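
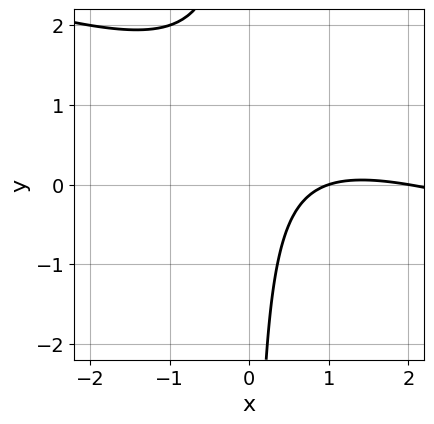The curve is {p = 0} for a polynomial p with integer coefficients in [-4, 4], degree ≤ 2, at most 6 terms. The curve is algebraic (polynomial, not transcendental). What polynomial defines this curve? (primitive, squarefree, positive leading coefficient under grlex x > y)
1. deg p = 2.
2. Against the integer gridlines: no y-intercept at any integer in the box; among the integer gridlines, it crosses the x-axis at x ∈ {1, 2}.
3. The integer polynomial consistent with all of this is the stated p.

x^2 + 3*x*y - 3*x + 2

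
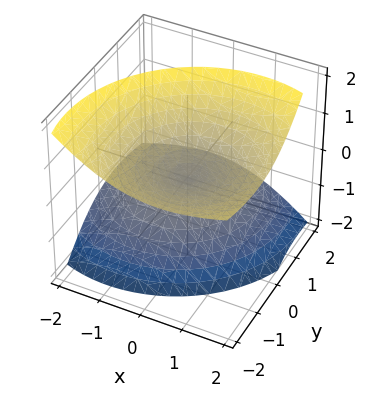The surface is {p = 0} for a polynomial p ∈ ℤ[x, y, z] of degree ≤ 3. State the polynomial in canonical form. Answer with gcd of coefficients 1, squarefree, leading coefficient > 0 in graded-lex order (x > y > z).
2*x^2 - 2*x*z + 2*y^2 + 3*y*z - 3*z^2

(a) There are 2 components. They look like related sheets of one shape, so recover p as a whole.
(b) deg p = 2. The shape is more complex than any degree-1 surface.
(c) Observable constraints: it meets the z-axis at z = 0 (among the integer gridlines); it crosses the y-axis at the gridline y = 0; it meets the x-axis at x = 0 (among the integer gridlines).
(d) These observations pin down the coefficients.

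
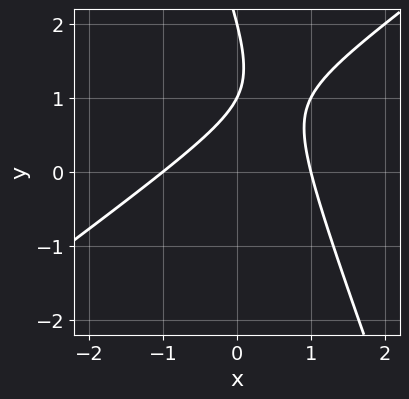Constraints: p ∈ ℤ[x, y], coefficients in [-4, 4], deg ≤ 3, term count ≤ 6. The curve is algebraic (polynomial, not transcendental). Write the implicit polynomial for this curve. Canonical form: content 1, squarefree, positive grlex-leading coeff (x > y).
2*x^2 - 2*x*y - y^2 + 3*y - 2

(a) The degree is 2 — the shape is more complex than any degree-1 curve.
(b) From the axis intercepts and sections: the y-axis gridline crossings are at y ∈ {1, 2}; among the integer gridlines, it crosses the x-axis at x ∈ {-1, 1}.
(c) Solving for integer coefficients yields p as stated.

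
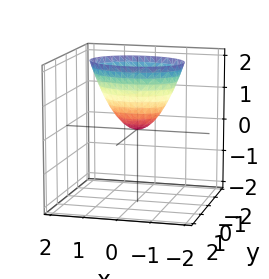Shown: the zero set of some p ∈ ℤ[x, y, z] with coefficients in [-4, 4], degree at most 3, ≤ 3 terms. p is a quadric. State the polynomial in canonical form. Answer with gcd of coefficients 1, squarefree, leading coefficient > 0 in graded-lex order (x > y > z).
x^2 + 2*y^2 - z

First, deg p = 2. A single bowl opening along one axis; a quadric.
Next, symmetries: the y ↦ −y reflection is a symmetry, so y appears only in even powers; the x ↦ −x reflection is a symmetry, so x appears only in even powers.
Next, observable constraints: one x-axis crossing is at x = 0; it meets the y-axis at y = 0 (among the integer gridlines); one z-axis crossing is at z = 0.
Finally, matching integer coefficients to the picture gives p.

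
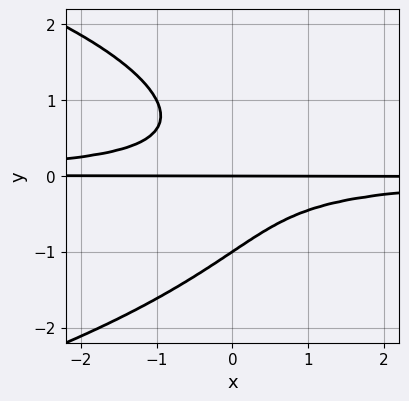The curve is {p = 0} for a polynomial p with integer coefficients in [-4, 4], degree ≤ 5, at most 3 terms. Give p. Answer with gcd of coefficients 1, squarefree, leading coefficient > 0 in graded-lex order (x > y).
1. The degree is 4 — no degree-3 curve has this shape.
2. From the axis intercepts and sections: the y-axis gridline crossings are at y ∈ {-1, 0}; the visible x-axis segment lies entirely on the curve.
3. Together with the visible shape, these determine p as stated.

y^4 + 2*x*y^2 + y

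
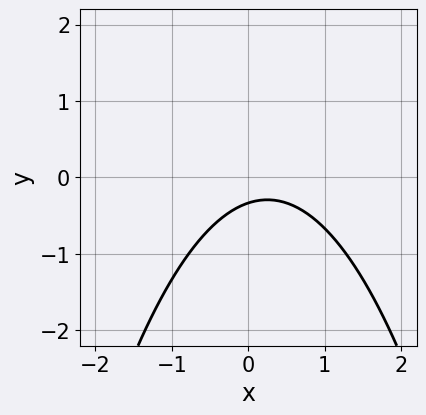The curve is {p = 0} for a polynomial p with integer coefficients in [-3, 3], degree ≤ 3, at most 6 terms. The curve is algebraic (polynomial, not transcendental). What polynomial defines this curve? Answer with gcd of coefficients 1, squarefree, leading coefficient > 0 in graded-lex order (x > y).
First, the degree is 2 — a generic line meets the curve in up to 2 points.
Next, from the axis intercepts and sections: no x-intercept at any integer in the box.
Finally, solving for integer coefficients yields p as stated.

2*x^2 - x + 3*y + 1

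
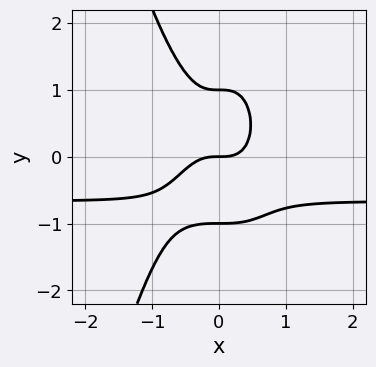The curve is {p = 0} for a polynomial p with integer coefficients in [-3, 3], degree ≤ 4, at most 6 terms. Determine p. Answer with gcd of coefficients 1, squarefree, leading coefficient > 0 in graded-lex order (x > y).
3*x^3*y + 2*x^3 + y^3 - y

First, deg p = 4. No degree-3 curve has this shape.
Next, checking where it meets the axes: among the integer gridlines, it crosses the y-axis at y ∈ {-1, 0, 1}; it meets the x-axis at x = 0 (among the integer gridlines).
Finally, putting this together gives p.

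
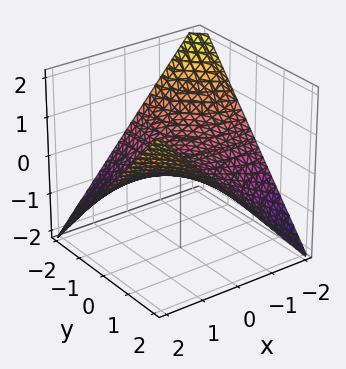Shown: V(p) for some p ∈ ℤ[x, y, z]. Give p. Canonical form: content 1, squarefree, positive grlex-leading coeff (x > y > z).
1. The degree is 2 — a hyperbolic paraboloid; a quadric.
2. Reading off the gridlines: every point of the x-axis in the box is on the surface; the visible y-axis segment lies entirely on the surface.
3. Fitting integer coefficients to these (and the overall shape) gives p.

x*y - 2*z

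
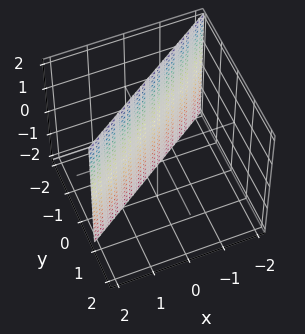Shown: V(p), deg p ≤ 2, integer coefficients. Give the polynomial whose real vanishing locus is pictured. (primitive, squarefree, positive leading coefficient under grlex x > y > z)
1. The degree is 1 — every cross-section is a straight line — this is a plane.
2. Observable constraints: one x-axis crossing is at x = 1; no z-intercept at any integer in the box.
3. Fitting integer coefficients to these (and the overall shape) gives p.

2*x - 3*y - 2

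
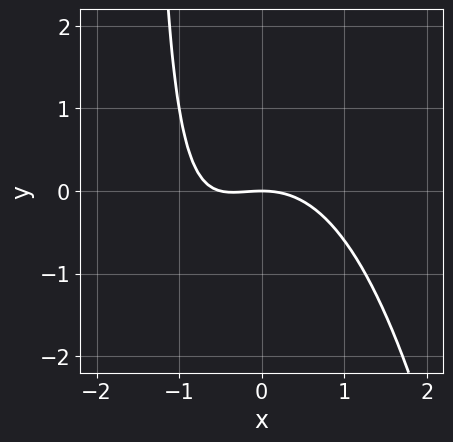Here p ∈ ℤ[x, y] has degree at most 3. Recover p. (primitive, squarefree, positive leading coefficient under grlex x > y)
2*x^3 + x^2 + 2*x*y + 3*y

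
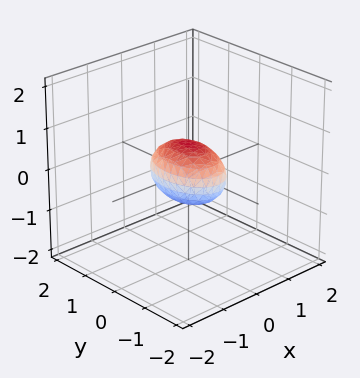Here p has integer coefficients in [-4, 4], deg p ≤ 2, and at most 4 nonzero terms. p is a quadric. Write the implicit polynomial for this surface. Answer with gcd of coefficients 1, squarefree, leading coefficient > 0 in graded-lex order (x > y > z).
2*x^2 + y^2 + 2*z^2 - 1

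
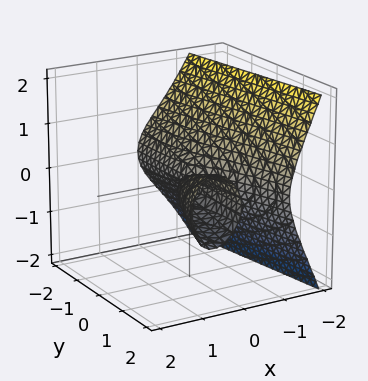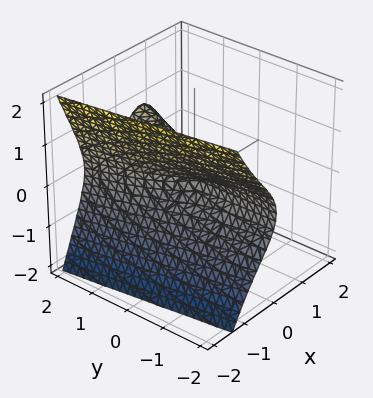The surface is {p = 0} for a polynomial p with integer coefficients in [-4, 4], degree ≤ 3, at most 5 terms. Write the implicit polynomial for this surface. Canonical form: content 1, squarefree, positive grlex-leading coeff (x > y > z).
3*x^3 - 2*x*y + 3*z^2

First, the picture has 2 separate pieces. Treating them together as one polynomial.
Next, deg p = 3. No degree-2 surface has this shape.
Then, from the visible intercepts: it meets the x-axis at x = 0 (among the integer gridlines); the visible y-axis segment lies entirely on the surface.
Finally, assembling these constraints gives the stated polynomial.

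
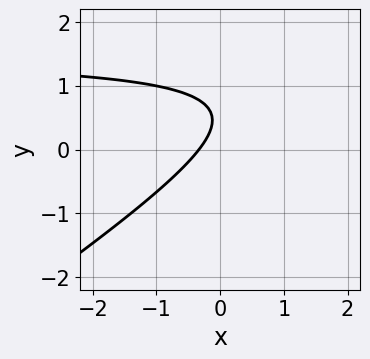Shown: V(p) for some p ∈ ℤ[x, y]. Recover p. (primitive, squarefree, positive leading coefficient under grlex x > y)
First, deg p = 2.
Next, from the axis intercepts and sections: it misses every integer gridline on the y-axis.
Finally, assembling these constraints gives the stated polynomial.

2*x*y - 3*y^2 - 3*x + 3*y - 1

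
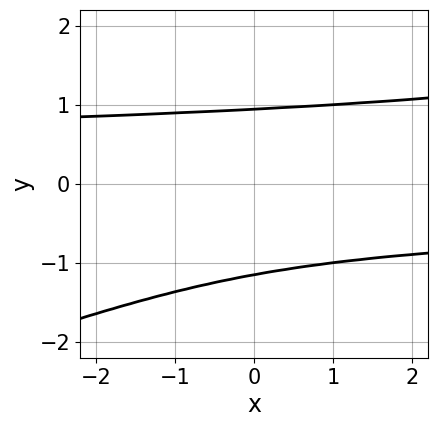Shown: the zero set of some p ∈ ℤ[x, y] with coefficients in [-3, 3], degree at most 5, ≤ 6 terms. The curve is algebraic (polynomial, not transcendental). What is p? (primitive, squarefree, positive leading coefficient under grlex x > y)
First, the degree is 4 — a generic line meets the curve in up to 4 points.
Next, against the integer gridlines: no x-intercept at any integer in the box.
Finally, fitting integer coefficients to these (and the overall shape) gives p.

x*y^3 - 3*y^4 - 3*y^3 + 2*y + 3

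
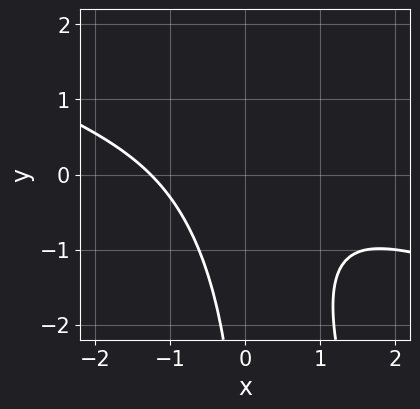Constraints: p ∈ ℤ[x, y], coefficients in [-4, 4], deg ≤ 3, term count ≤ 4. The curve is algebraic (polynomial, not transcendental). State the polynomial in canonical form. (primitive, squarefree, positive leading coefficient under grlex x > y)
1. Degree: a generic line meets the curve in up to 3 points, so deg p = 3.
2. From the axis intercepts and sections: the curve avoids every integer y-axis point in the box.
3. Solving for integer coefficients yields p as stated.

x^3 + 3*x^2*y + x*y^2 + 2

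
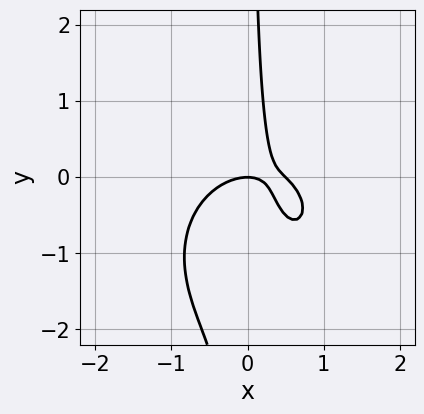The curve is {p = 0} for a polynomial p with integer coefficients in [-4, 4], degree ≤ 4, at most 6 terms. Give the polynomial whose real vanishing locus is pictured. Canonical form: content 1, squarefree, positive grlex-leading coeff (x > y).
2*x^3 + 2*x*y^2 - x^2 + 3*x*y - y

First, degree: no degree-2 curve has this shape, so deg p = 3.
Then, from the axis intercepts and sections: it crosses the x-axis at the gridline x = 0; it meets the y-axis at y = 0 (among the integer gridlines).
Finally, the integer polynomial consistent with all of this is the stated p.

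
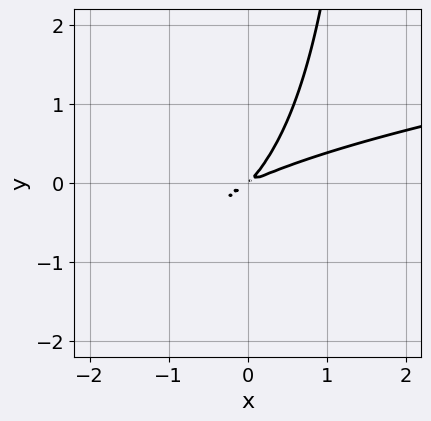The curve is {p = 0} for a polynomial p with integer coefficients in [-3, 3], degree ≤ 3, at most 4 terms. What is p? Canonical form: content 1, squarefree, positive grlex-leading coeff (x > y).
x*y^2 - x^2 + 3*x*y - 2*y^2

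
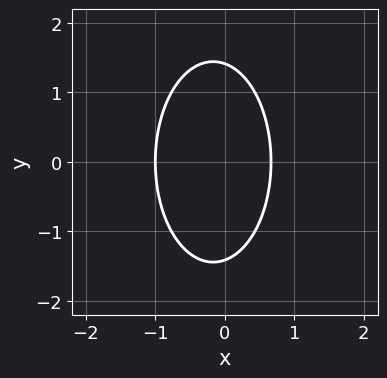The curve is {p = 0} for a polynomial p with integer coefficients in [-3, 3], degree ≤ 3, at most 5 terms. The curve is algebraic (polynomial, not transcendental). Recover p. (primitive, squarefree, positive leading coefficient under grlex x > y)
1. Degree: the shape is more complex than any degree-1 curve, so deg p = 2.
2. Symmetries: it's symmetric under y → −y, forcing even powers of y.
3. From the axis intercepts and sections: it meets the x-axis at x = -1 (among the integer gridlines).
4. Solving for integer coefficients yields p as stated.

3*x^2 + y^2 + x - 2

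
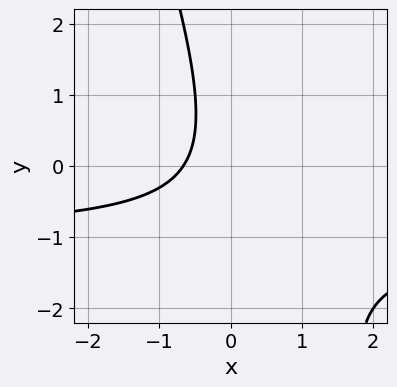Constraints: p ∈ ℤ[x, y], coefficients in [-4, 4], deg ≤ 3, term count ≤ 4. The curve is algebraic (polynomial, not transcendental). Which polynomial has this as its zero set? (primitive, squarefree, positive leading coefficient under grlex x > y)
(a) deg p = 2. A generic line meets the curve in up to 2 points.
(b) Reading off the gridlines: the curve avoids every integer y-axis point in the box.
(c) Fitting integer coefficients to these (and the overall shape) gives p.

3*x*y + y^2 + 3*x + 2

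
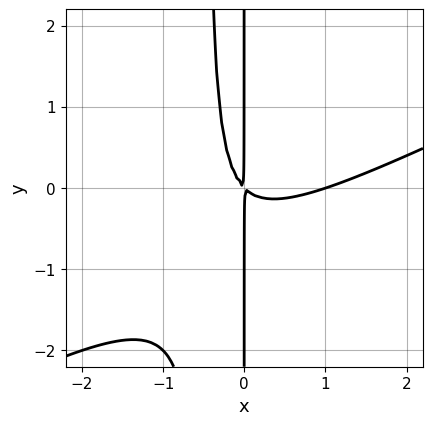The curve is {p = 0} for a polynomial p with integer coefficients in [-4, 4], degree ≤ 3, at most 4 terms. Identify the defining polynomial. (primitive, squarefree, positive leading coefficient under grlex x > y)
x^3 - 2*x^2*y - x^2 - x*y

deg p = 3. The shape is more complex than any degree-2 curve.
From the axis intercepts and sections: it crosses the x-axis at the gridline x = 1; the visible y-axis segment lies entirely on the curve.
Together with the visible shape, these determine p as stated.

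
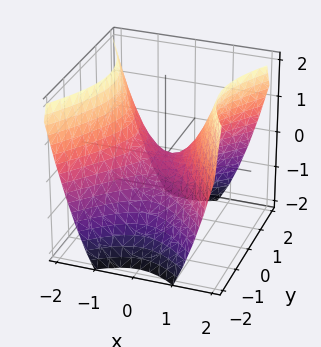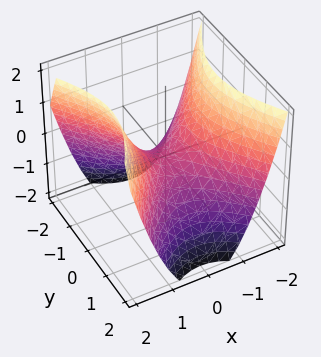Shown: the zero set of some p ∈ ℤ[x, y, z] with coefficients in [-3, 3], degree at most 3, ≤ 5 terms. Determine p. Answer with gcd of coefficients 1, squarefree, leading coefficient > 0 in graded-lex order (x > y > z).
3*x^2 - 2*y^2 - 3*z

Degree: a saddle surface; a quadric, so deg p = 2.
Symmetries: mirror symmetry x ↦ −x ⇒ only even powers of x; it's symmetric under y → −y, forcing even powers of y.
Observable constraints: it meets the x-axis at x = 0 (among the integer gridlines); it meets the y-axis at y = 0 (among the integer gridlines).
Matching integer coefficients to the picture gives p.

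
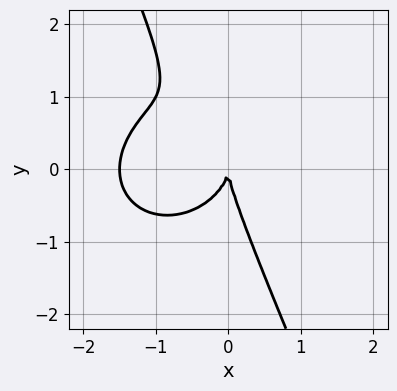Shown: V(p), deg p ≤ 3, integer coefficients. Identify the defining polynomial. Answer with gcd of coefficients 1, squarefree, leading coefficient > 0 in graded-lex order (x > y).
2*x^3 + 2*x*y^2 + y^3 + 3*x^2

The degree is 3 — the shape is more complex than any degree-2 curve.
Against the integer gridlines: one x-axis crossing is at x = 0; it meets the y-axis at y = 0 (among the integer gridlines).
Fitting integer coefficients to these (and the overall shape) gives p.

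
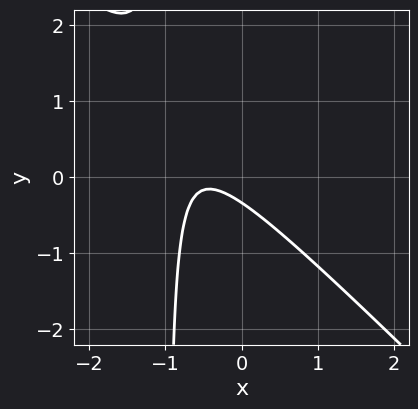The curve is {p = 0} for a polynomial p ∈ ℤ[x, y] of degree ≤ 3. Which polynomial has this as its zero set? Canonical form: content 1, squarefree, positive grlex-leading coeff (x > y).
(a) deg p = 2. The shape is more complex than any degree-1 curve.
(b) Observable constraints: the curve avoids every integer x-axis point in the box.
(c) These observations pin down the coefficients.

3*x^2 + 3*x*y + 3*x + 3*y + 1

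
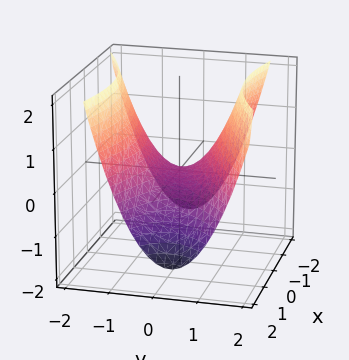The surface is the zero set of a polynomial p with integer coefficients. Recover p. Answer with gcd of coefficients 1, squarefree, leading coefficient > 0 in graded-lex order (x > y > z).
(a) The degree is 2 — the shape is more complex than any degree-1 surface.
(b) Reading off the gridlines: it crosses the z-axis at the gridline z = 0; one y-axis crossing is at y = 0; it crosses the x-axis at the gridline x = 0.
(c) Putting this together gives p.

x^2 + x*y - 3*y^2 + 3*z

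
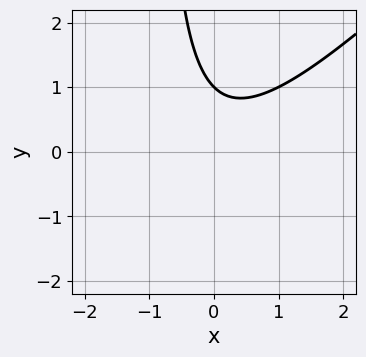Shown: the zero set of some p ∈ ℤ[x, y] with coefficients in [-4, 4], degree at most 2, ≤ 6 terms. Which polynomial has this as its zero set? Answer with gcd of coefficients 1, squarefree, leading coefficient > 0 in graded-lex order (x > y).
x^2 - x*y - y + 1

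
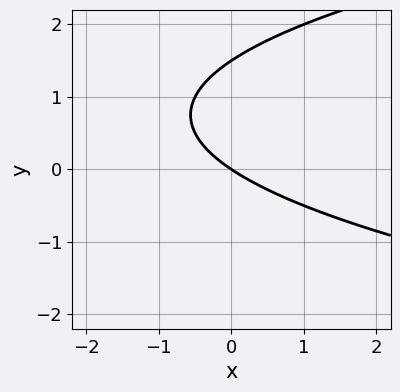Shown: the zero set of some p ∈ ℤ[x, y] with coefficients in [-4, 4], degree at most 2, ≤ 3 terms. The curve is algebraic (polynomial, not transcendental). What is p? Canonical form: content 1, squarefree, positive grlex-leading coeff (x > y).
Degree: the shape is more complex than any degree-1 curve, so deg p = 2.
Against the integer gridlines: one x-axis crossing is at x = 0; one y-axis crossing is at y = 0.
Assembling these constraints gives the stated polynomial.

2*y^2 - 2*x - 3*y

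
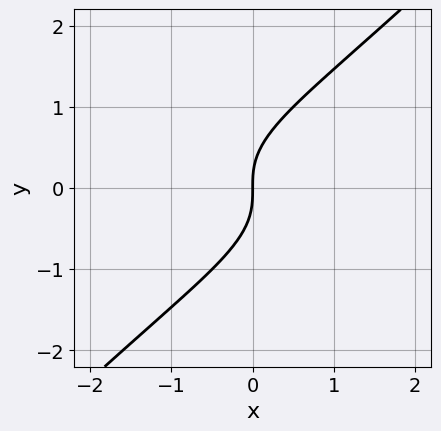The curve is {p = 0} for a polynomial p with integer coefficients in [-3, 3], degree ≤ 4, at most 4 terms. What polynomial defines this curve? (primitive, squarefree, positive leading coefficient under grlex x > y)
(a) The degree is 3 — a generic line meets the curve in up to 3 points.
(b) Checking where it meets the axes: it crosses the y-axis at the gridline y = 0; one x-axis crossing is at x = 0.
(c) Together with the visible shape, these determine p as stated.

x*y^2 - y^3 + x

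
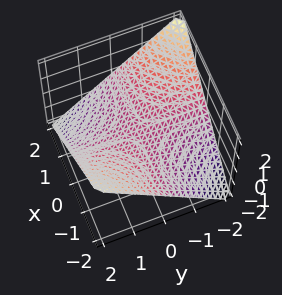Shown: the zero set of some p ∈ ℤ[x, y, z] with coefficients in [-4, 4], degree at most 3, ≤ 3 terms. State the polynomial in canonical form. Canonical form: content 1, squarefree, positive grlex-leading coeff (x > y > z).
x*y + 2*z

(a) Degree: a hyperbolic paraboloid; a quadric, so deg p = 2.
(b) Reading off the gridlines: the visible y-axis segment lies entirely on the surface; one z-axis crossing is at z = 0; the visible x-axis segment lies entirely on the surface.
(c) Together with the visible shape, these determine p as stated.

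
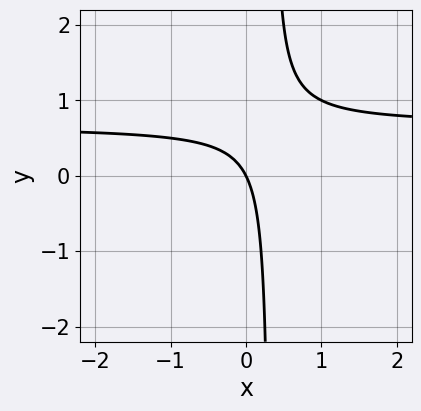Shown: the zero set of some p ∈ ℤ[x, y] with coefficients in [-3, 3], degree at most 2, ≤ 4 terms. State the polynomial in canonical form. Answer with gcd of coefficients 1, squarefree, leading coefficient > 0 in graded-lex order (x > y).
3*x*y - 2*x - y

Degree: the shape is more complex than any degree-1 curve, so deg p = 2.
From the axis intercepts and sections: it crosses the y-axis at the gridline y = 0; one x-axis crossing is at x = 0.
Putting this together gives p.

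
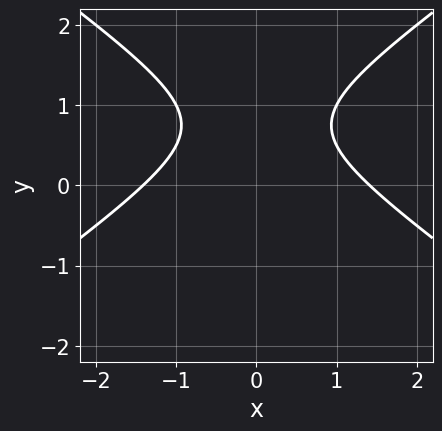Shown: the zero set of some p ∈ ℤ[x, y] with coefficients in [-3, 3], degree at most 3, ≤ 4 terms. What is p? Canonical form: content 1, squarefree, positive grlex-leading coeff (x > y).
1. Degree: a generic line meets the curve in up to 2 points, so deg p = 2.
2. Symmetries: it's symmetric under x → −x, forcing even powers of x.
3. Observable constraints: the curve avoids every integer y-axis point in the box.
4. Solving for integer coefficients yields p as stated.

x^2 - 2*y^2 + 3*y - 2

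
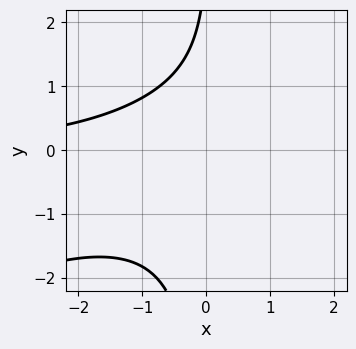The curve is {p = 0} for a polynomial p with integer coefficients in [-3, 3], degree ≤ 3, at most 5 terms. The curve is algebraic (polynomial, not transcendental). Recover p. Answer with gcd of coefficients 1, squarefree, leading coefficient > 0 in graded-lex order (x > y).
(a) Degree: no degree-2 curve has this shape, so deg p = 3.
(b) Observable constraints: it misses every integer gridline on the x-axis; the curve avoids every integer y-axis point in the box.
(c) Matching integer coefficients to the picture gives p.

x^2*y - 2*x*y^2 + y - 3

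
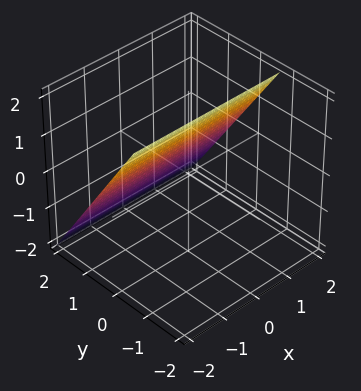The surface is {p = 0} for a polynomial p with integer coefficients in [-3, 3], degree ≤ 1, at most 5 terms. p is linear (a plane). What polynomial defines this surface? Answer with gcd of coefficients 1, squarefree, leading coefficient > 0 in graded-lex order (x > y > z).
Degree: the surface is flat (a plane), so deg p = 1.
From the visible intercepts: it meets the z-axis at z = 1 (among the integer gridlines); it misses every integer gridline on the x-axis.
Solving for integer coefficients yields p as stated.

3*y + 2*z - 2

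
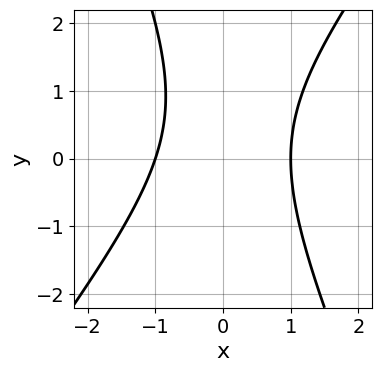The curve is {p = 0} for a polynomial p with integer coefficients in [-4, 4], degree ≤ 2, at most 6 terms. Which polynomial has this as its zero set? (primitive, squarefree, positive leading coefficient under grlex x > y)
(a) The degree is 2 — no degree-1 curve has this shape.
(b) Checking where it meets the axes: among the integer gridlines, it crosses the x-axis at x ∈ {-1, 1}; no y-intercept at any integer in the box.
(c) Fitting integer coefficients to these (and the overall shape) gives p.

3*x^2 - x*y - y^2 + y - 3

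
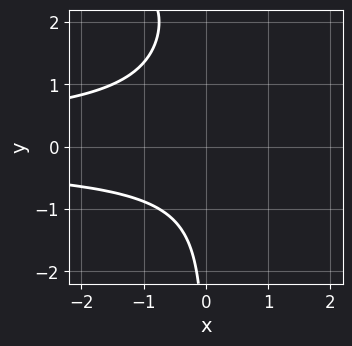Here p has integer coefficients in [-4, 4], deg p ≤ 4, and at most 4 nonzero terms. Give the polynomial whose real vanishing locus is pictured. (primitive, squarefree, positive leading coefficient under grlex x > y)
x*y^3 - 3*x*y^2 - 3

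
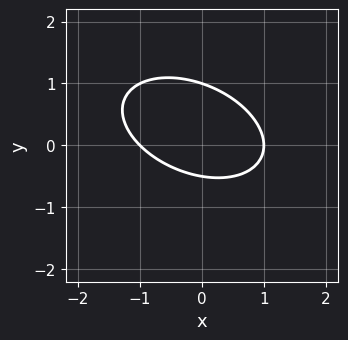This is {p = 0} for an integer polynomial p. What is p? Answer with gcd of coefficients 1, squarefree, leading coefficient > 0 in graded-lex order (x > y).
x^2 + x*y + 2*y^2 - y - 1

(a) The degree is 2 — no degree-1 curve has this shape.
(b) Checking where it meets the axes: the x-axis gridline crossings are at x ∈ {-1, 1}; one y-axis crossing is at y = 1.
(c) Together with the visible shape, these determine p as stated.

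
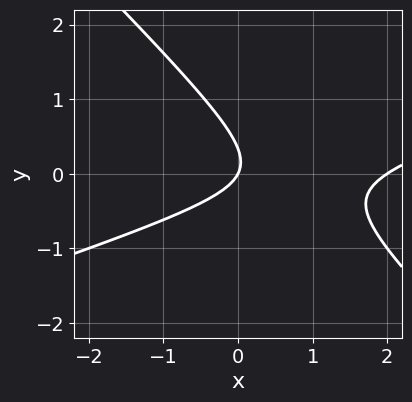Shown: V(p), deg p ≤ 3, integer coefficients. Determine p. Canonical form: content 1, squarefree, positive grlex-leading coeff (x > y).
x^2 - 2*x*y - 3*y^2 - 2*x + y

The degree is 2 — no degree-1 curve has this shape.
Against the integer gridlines: one y-axis crossing is at y = 0; among the integer gridlines, it crosses the x-axis at x ∈ {0, 2}.
These observations pin down the coefficients.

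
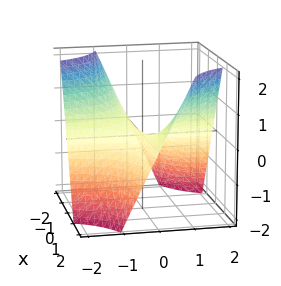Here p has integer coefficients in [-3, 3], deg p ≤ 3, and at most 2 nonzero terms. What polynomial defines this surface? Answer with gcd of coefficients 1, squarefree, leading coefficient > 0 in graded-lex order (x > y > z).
First, the degree is 2 — a saddle surface; a quadric.
Next, observable constraints: the visible x-axis segment lies entirely on the surface; it meets the z-axis at z = 0 (among the integer gridlines); every point of the y-axis in the box is on the surface.
Finally, assembling these constraints gives the stated polynomial.

x*y - z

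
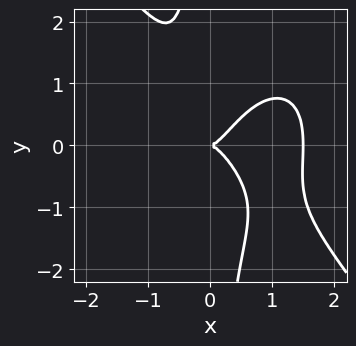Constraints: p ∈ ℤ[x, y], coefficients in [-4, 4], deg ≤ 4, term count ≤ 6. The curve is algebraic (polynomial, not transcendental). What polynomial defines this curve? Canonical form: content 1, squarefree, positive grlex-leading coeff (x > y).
2*x^4 + x*y^3 - 3*x^3 + y^2

Degree: no degree-3 curve has this shape, so deg p = 4.
From the axis intercepts and sections: it crosses the x-axis at the gridline x = 0; it meets the y-axis at y = 0 (among the integer gridlines).
Together with the visible shape, these determine p as stated.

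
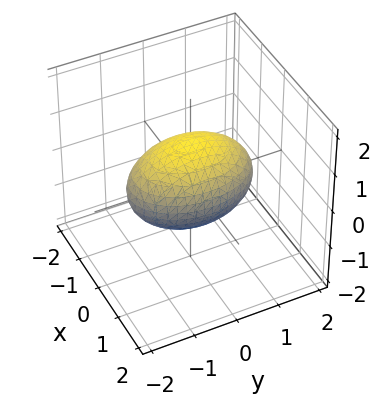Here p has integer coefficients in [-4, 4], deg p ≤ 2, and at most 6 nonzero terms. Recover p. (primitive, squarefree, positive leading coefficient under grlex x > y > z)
2*x^2 + y^2 + 2*z^2 - 2

Degree: bounded and convex; a quadric, so deg p = 2.
Symmetries: it's symmetric under z → −z, forcing even powers of z; it's symmetric under y → −y, forcing even powers of y; it's symmetric under x → −x, forcing even powers of x.
Checking where it meets the axes: among the integer gridlines, it crosses the x-axis at x ∈ {-1, 1}; the z-axis gridline crossings are at z ∈ {-1, 1}.
Solving for integer coefficients yields p as stated.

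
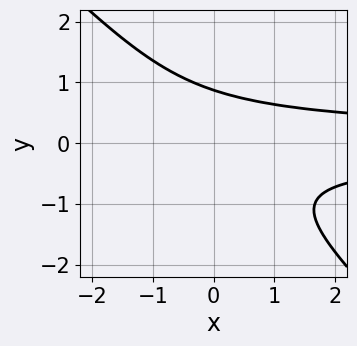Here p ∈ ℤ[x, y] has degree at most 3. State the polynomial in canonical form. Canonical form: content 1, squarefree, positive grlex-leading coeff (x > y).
3*x*y^2 + 3*y^3 - 2

The degree is 3 — a generic line meets the curve in up to 3 points.
Observable constraints: the curve avoids every integer x-axis point in the box.
Putting this together gives p.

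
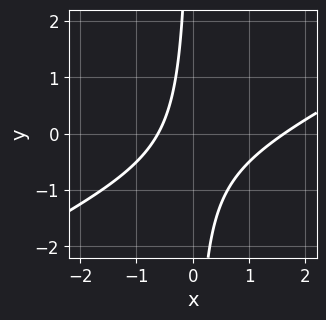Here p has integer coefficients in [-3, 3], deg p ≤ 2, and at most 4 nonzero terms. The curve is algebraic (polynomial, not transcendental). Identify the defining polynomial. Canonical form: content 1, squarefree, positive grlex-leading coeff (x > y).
x^2 - 2*x*y - x - 1

(a) deg p = 2. No degree-1 curve has this shape.
(b) Observable constraints: it misses every integer gridline on the y-axis.
(c) Putting this together gives p.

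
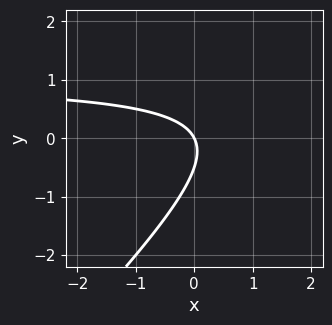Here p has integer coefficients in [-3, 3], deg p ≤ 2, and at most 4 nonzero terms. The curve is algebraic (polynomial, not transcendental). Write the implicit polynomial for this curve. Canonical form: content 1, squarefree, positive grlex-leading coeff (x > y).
(a) The degree is 2 — the shape is more complex than any degree-1 curve.
(b) Observable constraints: it crosses the y-axis at the gridline y = 0; it crosses the x-axis at the gridline x = 0.
(c) Fitting integer coefficients to these (and the overall shape) gives p.

2*x*y - 2*y^2 - 2*x - y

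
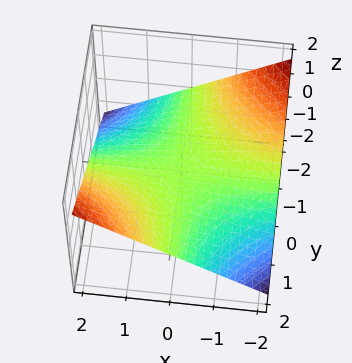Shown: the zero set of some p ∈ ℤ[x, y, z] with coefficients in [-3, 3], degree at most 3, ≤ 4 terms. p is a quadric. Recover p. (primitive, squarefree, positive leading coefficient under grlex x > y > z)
1. Degree: a saddle surface; a quadric, so deg p = 2.
2. Against the integer gridlines: every point of the x-axis in the box is on the surface; every point of the y-axis in the box is on the surface; one z-axis crossing is at z = 0.
3. Putting this together gives p.

x*y - 3*z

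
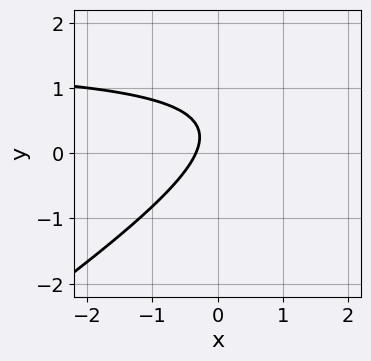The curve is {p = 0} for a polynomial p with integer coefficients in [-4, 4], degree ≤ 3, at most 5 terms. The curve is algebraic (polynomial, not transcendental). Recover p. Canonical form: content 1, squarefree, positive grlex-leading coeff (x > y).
2*x*y - 3*y^2 - 3*x + 2*y - 1

(a) The degree is 2 — the shape is more complex than any degree-1 curve.
(b) From the axis intercepts and sections: it misses every integer gridline on the y-axis.
(c) Solving for integer coefficients yields p as stated.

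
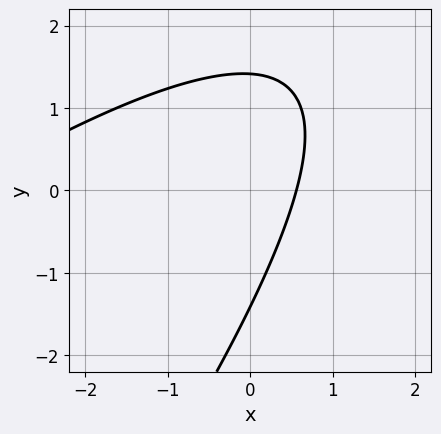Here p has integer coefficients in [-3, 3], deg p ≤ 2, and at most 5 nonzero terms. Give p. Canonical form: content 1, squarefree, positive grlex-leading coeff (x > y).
(a) deg p = 2. No degree-1 curve has this shape.
(b) Solving for integer coefficients yields p as stated.

x^2 - 2*x*y + y^2 + 3*x - 2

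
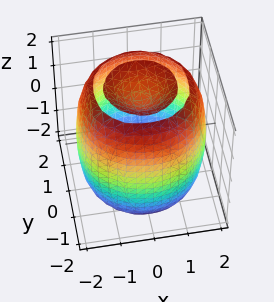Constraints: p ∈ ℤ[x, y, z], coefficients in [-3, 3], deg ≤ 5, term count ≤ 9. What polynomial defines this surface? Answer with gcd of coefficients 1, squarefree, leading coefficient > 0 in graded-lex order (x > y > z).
x^4 + 2*x^2*y^2 + y^4 - 3*x^2 - 3*y^2 + z^2 - 2

The picture has 2 separate pieces.
The degree is 4 — the shape is more complex than any degree-3 surface.
By symmetry, the surface is invariant under rotation about z: p = q(x² + y², z).
From the axis intercepts and sections: a circular section at z = -1 has radius between 1 and 2.
Putting this together gives p.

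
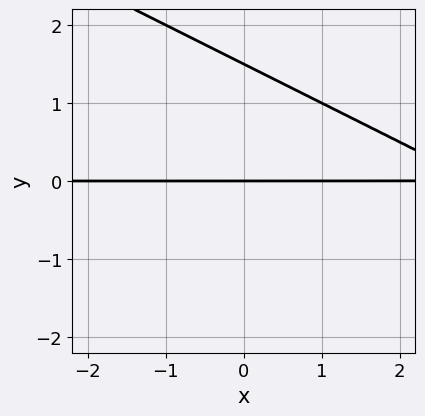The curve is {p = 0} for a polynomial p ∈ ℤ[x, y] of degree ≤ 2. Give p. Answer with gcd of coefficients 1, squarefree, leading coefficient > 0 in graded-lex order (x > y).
First, degree: a generic line meets the curve in up to 2 points, so deg p = 2.
Then, checking where it meets the axes: every point of the x-axis in the box is on the curve; one y-axis crossing is at y = 0.
Finally, putting this together gives p.

x*y + 2*y^2 - 3*y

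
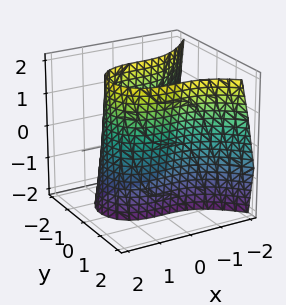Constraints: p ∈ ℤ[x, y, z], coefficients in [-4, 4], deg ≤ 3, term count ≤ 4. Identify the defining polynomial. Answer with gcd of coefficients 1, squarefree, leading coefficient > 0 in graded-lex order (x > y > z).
x^3 + 3*y^2 - y*z - 3

(a) The degree is 3 — no degree-2 surface has this shape.
(b) Against the integer gridlines: among the integer gridlines, it crosses the y-axis at y ∈ {-1, 1}; it misses every integer gridline on the z-axis.
(c) Putting this together gives p.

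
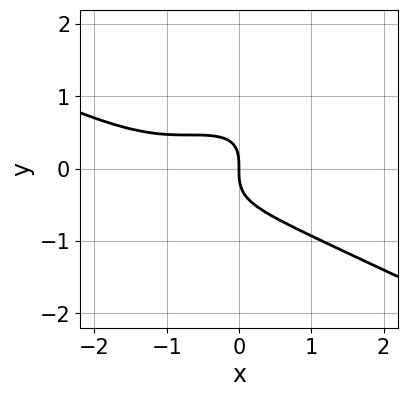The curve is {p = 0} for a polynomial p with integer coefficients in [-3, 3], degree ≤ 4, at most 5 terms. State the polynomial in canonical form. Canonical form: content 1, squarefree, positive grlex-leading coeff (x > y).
x^3 - 3*x*y^2 + 3*y^3 + 2*x^2 + 2*x

1. Degree: the shape is more complex than any degree-2 curve, so deg p = 3.
2. Observable constraints: one x-axis crossing is at x = 0; it crosses the y-axis at the gridline y = 0.
3. The integer polynomial consistent with all of this is the stated p.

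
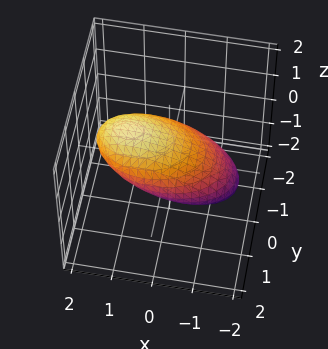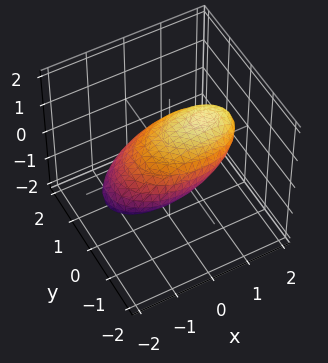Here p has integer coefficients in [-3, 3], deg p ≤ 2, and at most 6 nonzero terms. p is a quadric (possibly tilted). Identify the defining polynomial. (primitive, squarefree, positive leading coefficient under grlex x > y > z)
x^2 - 2*x*z + 2*y^2 + 3*z^2 - 2

(a) deg p = 2. A generic line meets the surface in up to 2 points.
(b) From the axis intercepts and sections: the y-axis gridline crossings are at y ∈ {-1, 1}.
(c) The integer polynomial consistent with all of this is the stated p.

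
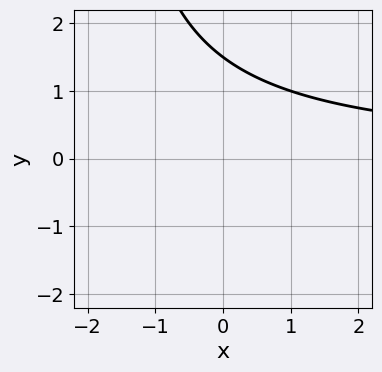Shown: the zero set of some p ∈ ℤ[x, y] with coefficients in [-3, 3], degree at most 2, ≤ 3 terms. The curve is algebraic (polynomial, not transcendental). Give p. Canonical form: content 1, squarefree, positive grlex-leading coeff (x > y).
(a) Degree: no degree-1 curve has this shape, so deg p = 2.
(b) Observable constraints: the curve avoids every integer x-axis point in the box.
(c) Putting this together gives p.

x*y + 2*y - 3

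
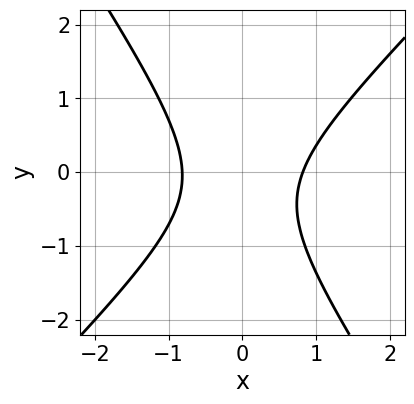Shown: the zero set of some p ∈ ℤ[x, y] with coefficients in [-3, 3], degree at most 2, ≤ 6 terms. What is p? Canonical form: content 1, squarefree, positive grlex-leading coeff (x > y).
3*x^2 - x*y - 2*y^2 - y - 2

First, the degree is 2 — a generic line meets the curve in up to 2 points.
Then, from the visible intercepts: no y-intercept at any integer in the box.
Finally, assembling these constraints gives the stated polynomial.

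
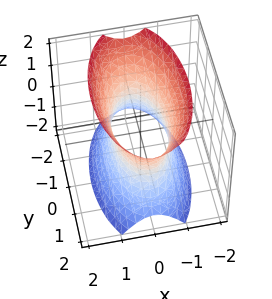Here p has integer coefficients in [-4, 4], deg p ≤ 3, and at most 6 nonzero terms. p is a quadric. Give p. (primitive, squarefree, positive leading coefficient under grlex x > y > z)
1. Degree: an hourglass — one-sheet hyperboloid; a quadric, so deg p = 2.
2. Symmetries: the z ↦ −z reflection is a symmetry, so z appears only in even powers; it's symmetric under x → −x, forcing even powers of x; the y ↦ −y reflection is a symmetry, so y appears only in even powers.
3. Against the integer gridlines: no z-intercept at any integer in the box.
4. These observations pin down the coefficients.

3*x^2 + y^2 - z^2 - 2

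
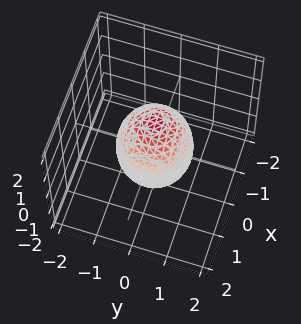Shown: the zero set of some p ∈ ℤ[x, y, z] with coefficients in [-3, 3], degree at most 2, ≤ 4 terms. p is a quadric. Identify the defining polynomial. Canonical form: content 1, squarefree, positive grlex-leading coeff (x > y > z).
2*x^2 + 2*y^2 + z^2 - 2

1. The degree is 2 — bounded and convex; a quadric.
2. Symmetries: mirror symmetry z ↦ −z ⇒ only even powers of z; every cross-section ⟂ z is a circle, so x, y appear only via x² + y².
3. Observable constraints: a circular section at z = 0 has radius exactly 1; the x-axis gridline crossings are at x ∈ {-1, 1}; among the integer gridlines, it crosses the y-axis at y ∈ {-1, 1}.
4. These observations pin down the coefficients.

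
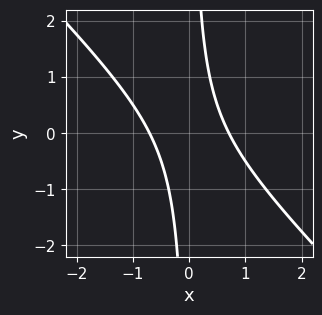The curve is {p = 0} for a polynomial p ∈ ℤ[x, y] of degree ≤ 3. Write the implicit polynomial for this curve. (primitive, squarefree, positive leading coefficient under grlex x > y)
2*x^2 + 2*x*y - 1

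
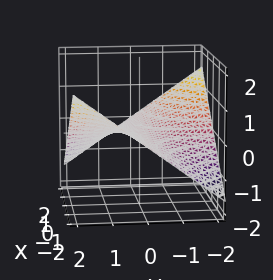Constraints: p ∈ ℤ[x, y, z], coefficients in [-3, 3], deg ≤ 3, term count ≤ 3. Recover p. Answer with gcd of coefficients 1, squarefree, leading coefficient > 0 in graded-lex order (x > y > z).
(a) The degree is 2 — a hyperbolic paraboloid; a quadric.
(b) Observable constraints: the visible x-axis segment lies entirely on the surface; the visible y-axis segment lies entirely on the surface; it meets the z-axis at z = 0 (among the integer gridlines).
(c) Putting this together gives p.

x*y + 3*z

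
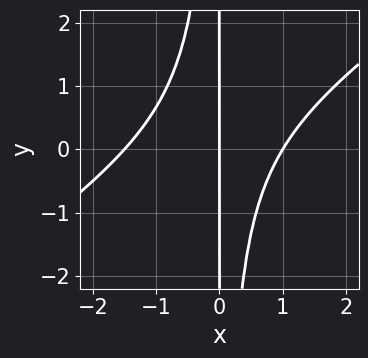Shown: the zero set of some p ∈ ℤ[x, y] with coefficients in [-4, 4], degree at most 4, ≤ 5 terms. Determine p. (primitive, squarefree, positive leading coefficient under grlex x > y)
2*x^3 - 3*x^2*y + x^2 - 3*x

First, the degree is 3 — a generic line meets the curve in up to 3 points.
Then, observable constraints: among the integer gridlines, it crosses the x-axis at x ∈ {0, 1}; every point of the y-axis in the box is on the curve.
Finally, putting this together gives p.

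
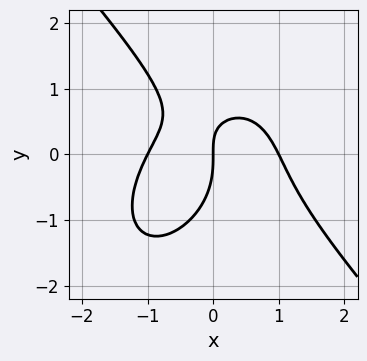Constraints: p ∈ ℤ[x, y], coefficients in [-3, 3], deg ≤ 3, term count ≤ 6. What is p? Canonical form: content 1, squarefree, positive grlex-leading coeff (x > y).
3*x^3 + 2*y^3 + 3*x*y - 3*x

deg p = 3.
Against the integer gridlines: it crosses the y-axis at the gridline y = 0; the x-axis gridline crossings are at x ∈ {-1, 0, 1}.
These observations pin down the coefficients.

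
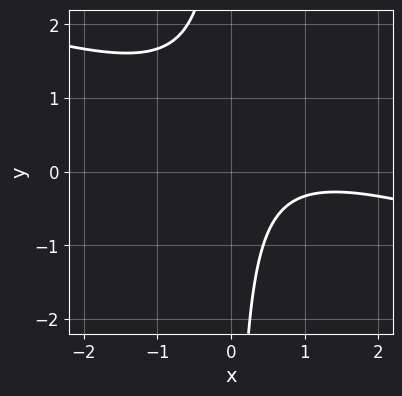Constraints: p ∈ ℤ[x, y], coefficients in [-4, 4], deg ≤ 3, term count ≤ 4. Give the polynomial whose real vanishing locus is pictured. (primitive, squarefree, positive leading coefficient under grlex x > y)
1. Degree: the shape is more complex than any degree-1 curve, so deg p = 2.
2. Checking where it meets the axes: it misses every integer gridline on the y-axis; the curve avoids every integer x-axis point in the box.
3. Matching integer coefficients to the picture gives p.

x^2 + 3*x*y - 2*x + 2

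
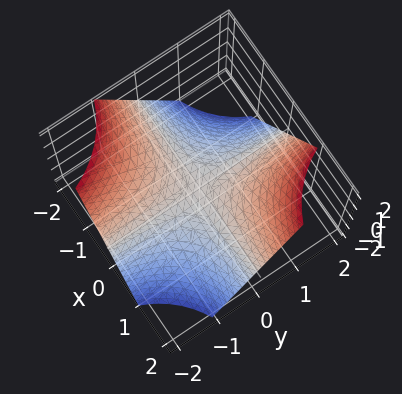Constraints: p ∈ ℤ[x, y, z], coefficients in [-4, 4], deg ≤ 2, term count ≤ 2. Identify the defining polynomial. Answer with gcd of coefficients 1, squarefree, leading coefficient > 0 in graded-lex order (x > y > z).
1. deg p = 2.
2. Observable constraints: every point of the x-axis in the box is on the surface; every point of the y-axis in the box is on the surface; it crosses the z-axis at the gridline z = 0.
3. Solving for integer coefficients yields p as stated.

x*y - z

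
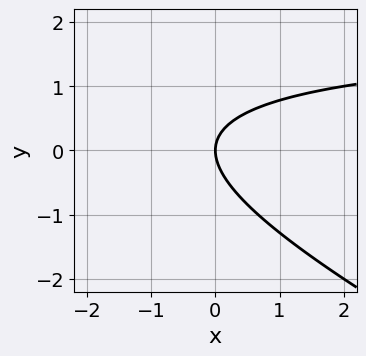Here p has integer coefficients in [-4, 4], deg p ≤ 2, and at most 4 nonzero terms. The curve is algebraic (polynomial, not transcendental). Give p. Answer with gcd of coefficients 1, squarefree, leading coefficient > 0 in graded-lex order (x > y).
1. The degree is 2 — a generic line meets the curve in up to 2 points.
2. From the axis intercepts and sections: it crosses the y-axis at the gridline y = 0; one x-axis crossing is at x = 0.
3. Assembling these constraints gives the stated polynomial.

x*y + 2*y^2 - 2*x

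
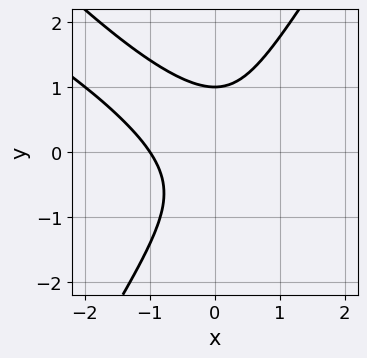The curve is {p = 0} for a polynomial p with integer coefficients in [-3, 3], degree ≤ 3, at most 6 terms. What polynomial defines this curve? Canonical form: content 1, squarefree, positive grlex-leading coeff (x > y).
x^3 + 2*x^2*y - y^3 + 1

(a) Degree: a generic line meets the curve in up to 3 points, so deg p = 3.
(b) Checking where it meets the axes: it crosses the y-axis at the gridline y = 1; it meets the x-axis at x = -1 (among the integer gridlines).
(c) These observations pin down the coefficients.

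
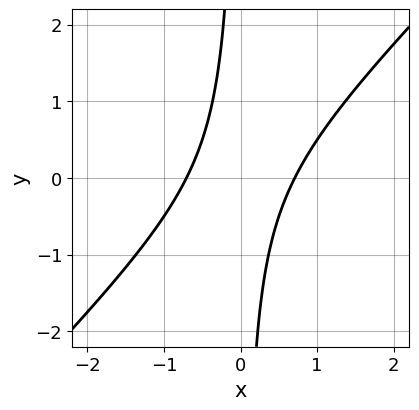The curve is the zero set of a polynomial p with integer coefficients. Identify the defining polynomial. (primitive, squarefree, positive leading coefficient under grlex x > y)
1. The degree is 2 — no degree-1 curve has this shape.
2. From the axis intercepts and sections: it misses every integer gridline on the y-axis.
3. These observations pin down the coefficients.

2*x^2 - 2*x*y - 1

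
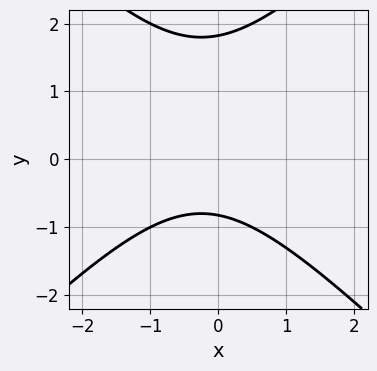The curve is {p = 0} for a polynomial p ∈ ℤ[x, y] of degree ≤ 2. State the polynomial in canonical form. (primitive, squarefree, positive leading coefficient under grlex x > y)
2*x^2 - 2*y^2 + x + 2*y + 3

The degree is 2 — no degree-1 curve has this shape.
Checking where it meets the axes: no x-intercept at any integer in the box.
The integer polynomial consistent with all of this is the stated p.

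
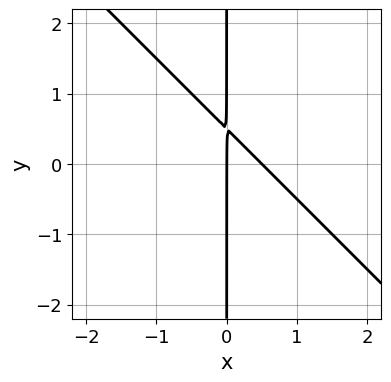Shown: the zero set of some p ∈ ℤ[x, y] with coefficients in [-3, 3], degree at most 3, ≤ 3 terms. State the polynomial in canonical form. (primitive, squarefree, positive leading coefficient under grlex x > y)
(a) deg p = 2. A generic line meets the curve in up to 2 points.
(b) Observable constraints: one x-axis crossing is at x = 0; the visible y-axis segment lies entirely on the curve.
(c) Assembling these constraints gives the stated polynomial.

2*x^2 + 2*x*y - x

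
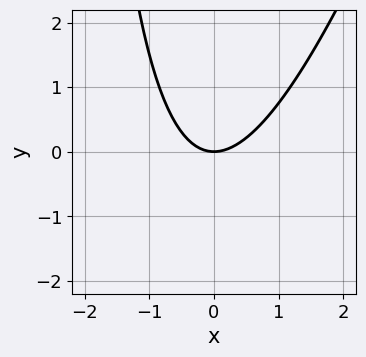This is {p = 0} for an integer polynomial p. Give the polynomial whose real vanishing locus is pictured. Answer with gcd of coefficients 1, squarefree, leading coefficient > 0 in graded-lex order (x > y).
3*x^2 - x*y - 3*y

deg p = 2. No degree-1 curve has this shape.
Reading off the gridlines: one x-axis crossing is at x = 0; one y-axis crossing is at y = 0.
The integer polynomial consistent with all of this is the stated p.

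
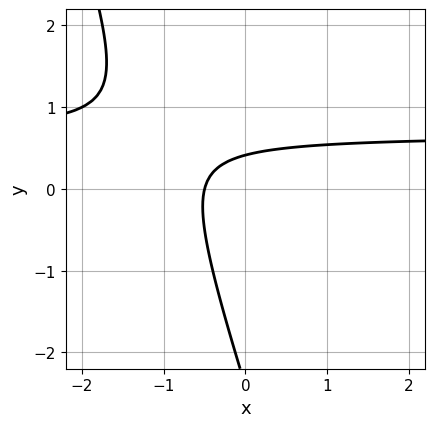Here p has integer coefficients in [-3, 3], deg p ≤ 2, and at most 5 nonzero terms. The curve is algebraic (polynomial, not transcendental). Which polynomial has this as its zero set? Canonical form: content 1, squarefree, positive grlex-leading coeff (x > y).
1. Degree: no degree-1 curve has this shape, so deg p = 2.
2. Matching integer coefficients to the picture gives p.

3*x*y + y^2 - 2*x + 2*y - 1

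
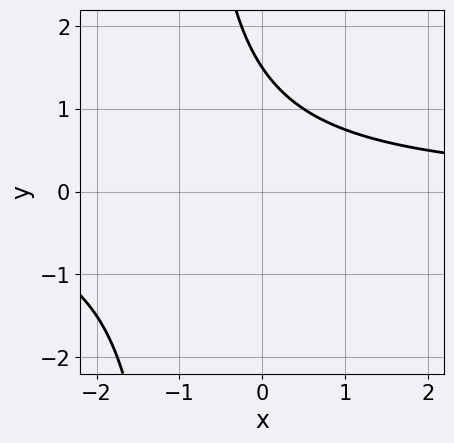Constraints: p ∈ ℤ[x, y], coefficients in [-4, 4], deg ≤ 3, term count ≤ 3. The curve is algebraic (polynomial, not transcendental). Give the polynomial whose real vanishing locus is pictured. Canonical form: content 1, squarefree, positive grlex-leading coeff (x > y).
2*x*y + 2*y - 3

(a) The degree is 2 — the shape is more complex than any degree-1 curve.
(b) Checking where it meets the axes: the curve avoids every integer x-axis point in the box.
(c) Matching integer coefficients to the picture gives p.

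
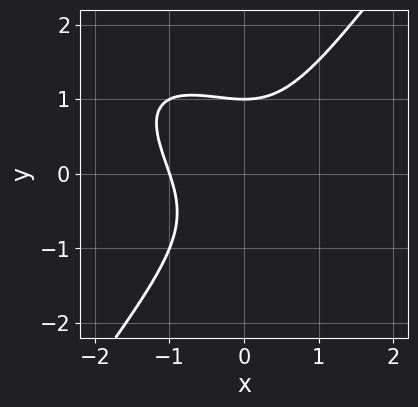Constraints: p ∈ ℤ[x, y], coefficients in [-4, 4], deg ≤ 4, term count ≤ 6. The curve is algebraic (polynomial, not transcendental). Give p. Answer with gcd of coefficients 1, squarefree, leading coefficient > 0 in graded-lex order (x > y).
First, deg p = 3.
Then, checking where it meets the axes: one y-axis crossing is at y = 1; it crosses the x-axis at the gridline x = -1.
Finally, putting this together gives p.

x^3 + x^2*y - y^3 + 1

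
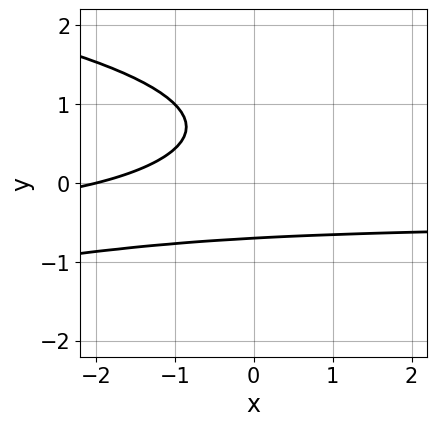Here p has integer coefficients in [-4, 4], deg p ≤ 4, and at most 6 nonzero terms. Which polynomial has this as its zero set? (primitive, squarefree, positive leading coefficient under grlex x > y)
3*y^3 + 2*x*y - 2*y^2 + x + 2

1. Degree: the shape is more complex than any degree-2 curve, so deg p = 3.
2. Against the integer gridlines: it meets the x-axis at x = -2 (among the integer gridlines).
3. Matching integer coefficients to the picture gives p.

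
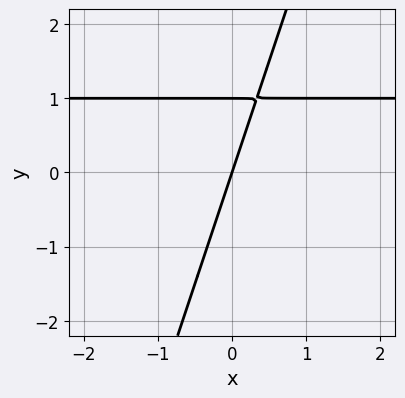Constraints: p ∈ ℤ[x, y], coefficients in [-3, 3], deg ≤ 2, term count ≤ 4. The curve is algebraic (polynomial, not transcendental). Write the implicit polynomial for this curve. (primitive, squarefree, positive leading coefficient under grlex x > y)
First, deg p = 2.
Next, against the integer gridlines: the y-axis gridline crossings are at y ∈ {0, 1}; one x-axis crossing is at x = 0.
Finally, these observations pin down the coefficients.

3*x*y - y^2 - 3*x + y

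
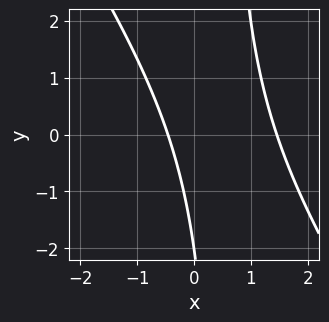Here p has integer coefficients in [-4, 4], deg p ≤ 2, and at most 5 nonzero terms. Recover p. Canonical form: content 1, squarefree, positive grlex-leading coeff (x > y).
3*x^2 + 2*x*y - 3*x - y - 2

1. deg p = 2.
2. Observable constraints: it crosses the y-axis at the gridline y = -2.
3. Fitting integer coefficients to these (and the overall shape) gives p.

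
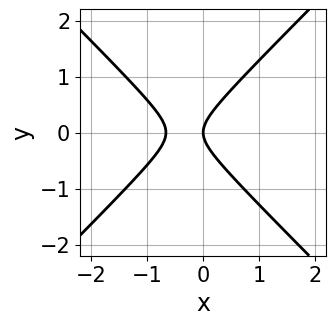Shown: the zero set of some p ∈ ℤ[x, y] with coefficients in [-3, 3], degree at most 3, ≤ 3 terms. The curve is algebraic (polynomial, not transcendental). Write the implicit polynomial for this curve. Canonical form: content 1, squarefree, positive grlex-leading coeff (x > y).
3*x^2 - 3*y^2 + 2*x

1. deg p = 2.
2. Symmetries: mirror symmetry y ↦ −y ⇒ only even powers of y.
3. From the axis intercepts and sections: one y-axis crossing is at y = 0; it crosses the x-axis at the gridline x = 0.
4. Together with the visible shape, these determine p as stated.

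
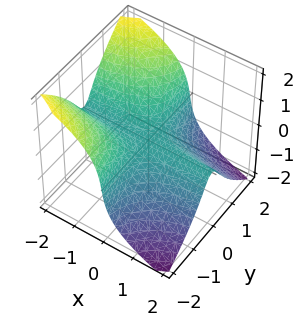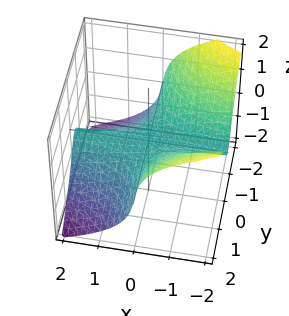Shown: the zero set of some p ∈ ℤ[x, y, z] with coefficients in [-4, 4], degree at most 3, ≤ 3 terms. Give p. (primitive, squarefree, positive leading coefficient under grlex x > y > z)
Degree: the shape is more complex than any degree-2 surface, so deg p = 3.
From the visible intercepts: it meets the z-axis at z = 0 (among the integer gridlines); every point of the y-axis in the box is on the surface; every point of the x-axis in the box is on the surface.
Fitting integer coefficients to these (and the overall shape) gives p.

3*x*y^2 + 2*z^3 + 2*z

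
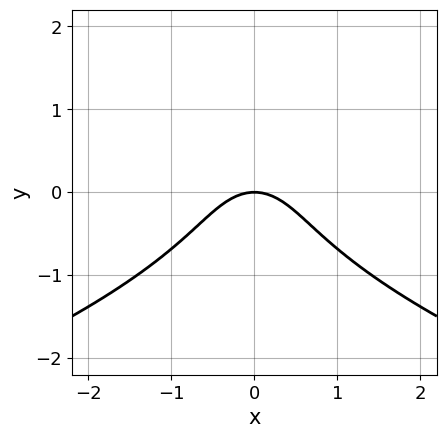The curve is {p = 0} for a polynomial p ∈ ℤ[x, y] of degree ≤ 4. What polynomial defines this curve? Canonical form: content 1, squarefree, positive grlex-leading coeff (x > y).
y^3 + x^2 + y

(a) Degree: no degree-2 curve has this shape, so deg p = 3.
(b) Symmetries: mirror symmetry x ↦ −x ⇒ only even powers of x.
(c) From the axis intercepts and sections: one x-axis crossing is at x = 0; one y-axis crossing is at y = 0.
(d) These observations pin down the coefficients.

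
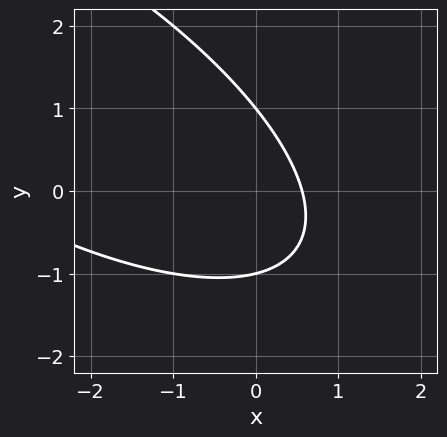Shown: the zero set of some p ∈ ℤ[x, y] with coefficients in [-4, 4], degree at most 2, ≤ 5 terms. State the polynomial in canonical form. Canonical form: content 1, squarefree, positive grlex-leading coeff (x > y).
(a) The degree is 2 — no degree-1 curve has this shape.
(b) Reading off the gridlines: the y-axis gridline crossings are at y ∈ {-1, 1}.
(c) Fitting integer coefficients to these (and the overall shape) gives p.

x^2 + 2*x*y + 2*y^2 + 3*x - 2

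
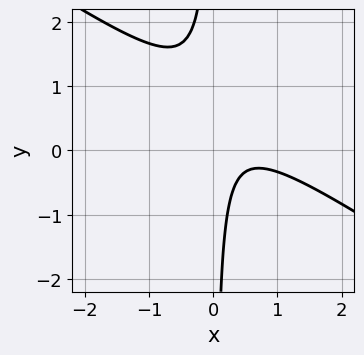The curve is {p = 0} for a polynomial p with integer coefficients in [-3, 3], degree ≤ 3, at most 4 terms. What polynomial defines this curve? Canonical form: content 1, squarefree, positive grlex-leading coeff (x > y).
2*x^2 + 3*x*y - 2*x + 1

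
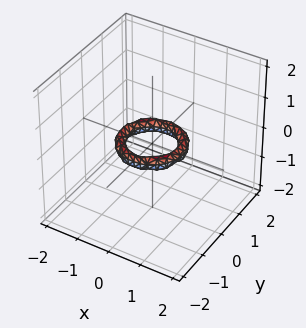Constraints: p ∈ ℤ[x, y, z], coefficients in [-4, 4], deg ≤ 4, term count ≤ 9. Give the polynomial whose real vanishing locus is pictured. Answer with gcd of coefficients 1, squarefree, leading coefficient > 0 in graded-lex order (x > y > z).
First, deg p = 4. The shape is more complex than any degree-3 surface.
Then, symmetries: the z-axis is an axis of rotation, so x and y enter only as x² + y².
Next, from the visible intercepts: a circular section at z = 0 has radius between 0 and 1; no z-intercept at any integer in the box; among the integer gridlines, it crosses the y-axis at y ∈ {-1, 1}.
Finally, putting this together gives p. Check: (1, 0, 0) on the x-axis lies on the surface, and p(1, 0, 0) = 0. ✓

2*x^4 + 4*x^2*y^2 + 2*y^4 - 3*x^2 - 3*y^2 + 3*z^2 + 1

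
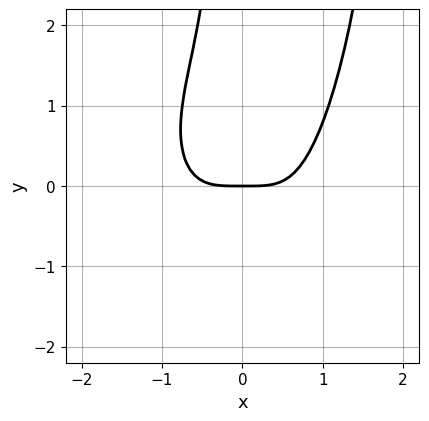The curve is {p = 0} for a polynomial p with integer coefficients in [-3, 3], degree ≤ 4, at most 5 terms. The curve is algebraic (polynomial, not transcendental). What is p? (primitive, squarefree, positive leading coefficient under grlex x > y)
3*x^4 + x^2*y^2 - 2*x*y^2 - 3*y

First, deg p = 4.
Next, from the axis intercepts and sections: it crosses the x-axis at the gridline x = 0; it crosses the y-axis at the gridline y = 0.
Finally, the integer polynomial consistent with all of this is the stated p.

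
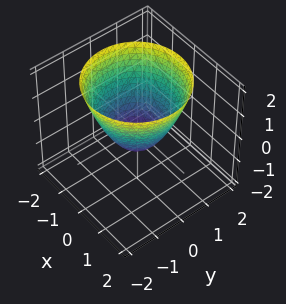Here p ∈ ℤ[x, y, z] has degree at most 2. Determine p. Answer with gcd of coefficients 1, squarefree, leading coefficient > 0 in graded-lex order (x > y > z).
First, deg p = 2.
Then, symmetries: the z-axis is an axis of rotation, so x and y enter only as x² + y².
Next, from the axis intercepts and sections: a circular section at z = 0 has radius between 0 and 1.
Finally, the integer polynomial consistent with all of this is the stated p.

3*x^2 + 3*y^2 - 3*z - 2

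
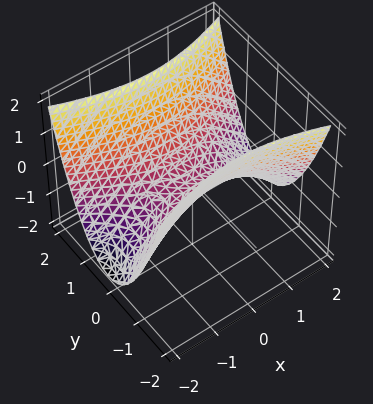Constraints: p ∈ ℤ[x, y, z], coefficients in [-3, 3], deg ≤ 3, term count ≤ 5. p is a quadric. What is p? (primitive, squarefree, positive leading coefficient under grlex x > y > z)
deg p = 2. A hyperbolic paraboloid; a quadric.
Symmetries: it's symmetric under x → −x, forcing even powers of x; mirror symmetry y ↦ −y ⇒ only even powers of y.
Checking where it meets the axes: it meets the x-axis at x = 0 (among the integer gridlines); it crosses the y-axis at the gridline y = 0; it crosses the z-axis at the gridline z = 0.
Matching integer coefficients to the picture gives p.

x^2 - 3*y^2 + 3*z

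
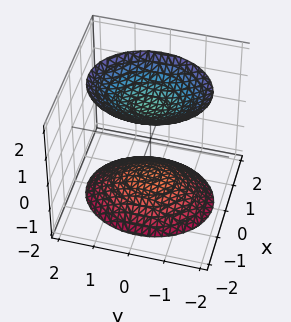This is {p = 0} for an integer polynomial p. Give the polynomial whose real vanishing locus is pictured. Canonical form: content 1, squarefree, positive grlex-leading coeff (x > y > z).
The picture has 2 separate pieces. Treating them together as one polynomial.
deg p = 2. Two sheets facing apart; a quadric.
Symmetries: the z ↦ −z reflection is a symmetry, so z appears only in even powers; the y ↦ −y reflection is a symmetry, so y appears only in even powers; the x ↦ −x reflection is a symmetry, so x appears only in even powers.
From the visible intercepts: the surface avoids every integer y-axis point in the box; it misses every integer gridline on the x-axis.
Together with the visible shape, these determine p as stated.

3*x^2 + 2*y^2 - 2*z^2 + 3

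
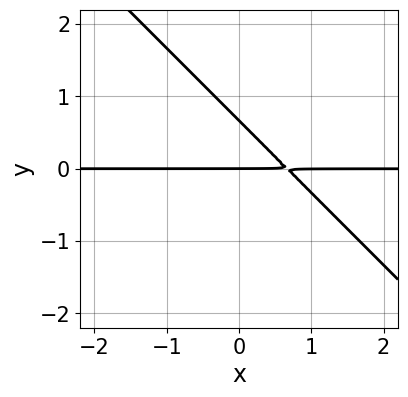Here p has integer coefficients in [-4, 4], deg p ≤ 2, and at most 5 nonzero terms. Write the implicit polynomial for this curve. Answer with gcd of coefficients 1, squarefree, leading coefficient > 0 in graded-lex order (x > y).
1. deg p = 2. A generic line meets the curve in up to 2 points.
2. Checking where it meets the axes: the visible x-axis segment lies entirely on the curve; one y-axis crossing is at y = 0.
3. The integer polynomial consistent with all of this is the stated p.

3*x*y + 3*y^2 - 2*y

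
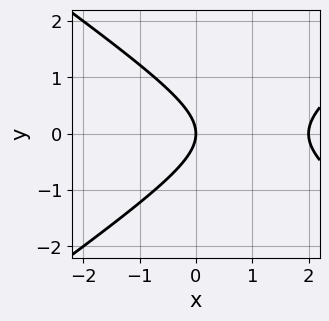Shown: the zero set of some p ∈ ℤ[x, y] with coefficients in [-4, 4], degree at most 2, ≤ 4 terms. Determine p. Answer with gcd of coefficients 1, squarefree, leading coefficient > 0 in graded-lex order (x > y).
(a) Degree: no degree-1 curve has this shape, so deg p = 2.
(b) Symmetries: mirror symmetry y ↦ −y ⇒ only even powers of y.
(c) Checking where it meets the axes: one y-axis crossing is at y = 0; the x-axis gridline crossings are at x ∈ {0, 2}.
(d) Assembling these constraints gives the stated polynomial.

x^2 - 2*y^2 - 2*x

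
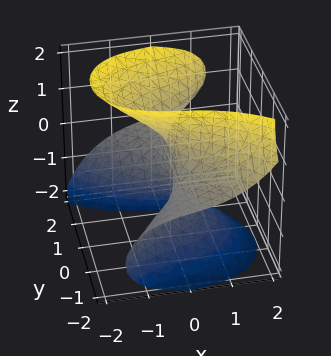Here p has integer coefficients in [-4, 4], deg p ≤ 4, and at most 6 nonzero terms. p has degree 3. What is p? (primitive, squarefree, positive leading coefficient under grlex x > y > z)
1. Degree: no degree-2 surface has this shape, so deg p = 3.
2. Checking where it meets the axes: it crosses the z-axis at the gridline z = 0; it crosses the x-axis at the gridline x = 0; the visible y-axis segment lies entirely on the surface.
3. The integer polynomial consistent with all of this is the stated p.

x^3 - 2*y^2*z + y*z^2 + z^3 + 2*x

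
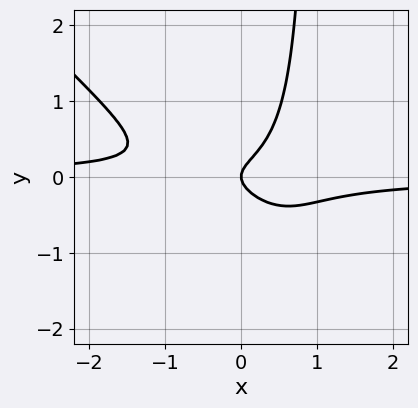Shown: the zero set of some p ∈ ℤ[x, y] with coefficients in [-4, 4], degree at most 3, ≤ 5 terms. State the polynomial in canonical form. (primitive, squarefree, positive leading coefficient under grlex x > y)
3*x^2*y + 3*x*y^2 - 3*y^2 + x

The degree is 3 — the shape is more complex than any degree-2 curve.
Reading off the gridlines: it crosses the x-axis at the gridline x = 0; one y-axis crossing is at y = 0.
Together with the visible shape, these determine p as stated.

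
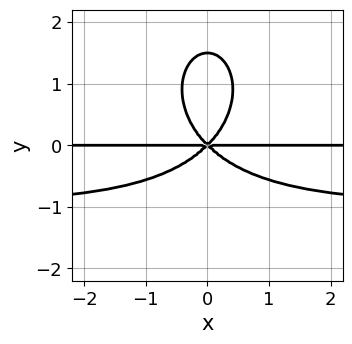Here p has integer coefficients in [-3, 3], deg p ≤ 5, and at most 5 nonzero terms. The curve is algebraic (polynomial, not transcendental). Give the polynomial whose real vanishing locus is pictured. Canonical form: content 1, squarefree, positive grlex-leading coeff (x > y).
3*x^2*y^2 + 2*y^4 + 3*x^2*y - 3*y^3

First, the degree is 4 — no degree-3 curve has this shape.
Then, symmetries: the x ↦ −x reflection is a symmetry, so x appears only in even powers.
Next, from the visible intercepts: every point of the x-axis in the box is on the curve; one y-axis crossing is at y = 0.
Finally, matching integer coefficients to the picture gives p.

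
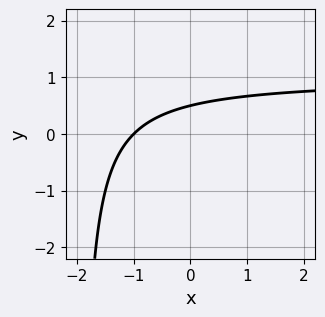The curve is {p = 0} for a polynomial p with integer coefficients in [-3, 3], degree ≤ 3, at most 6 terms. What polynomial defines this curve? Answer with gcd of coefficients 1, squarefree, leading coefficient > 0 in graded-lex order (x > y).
x*y - x + 2*y - 1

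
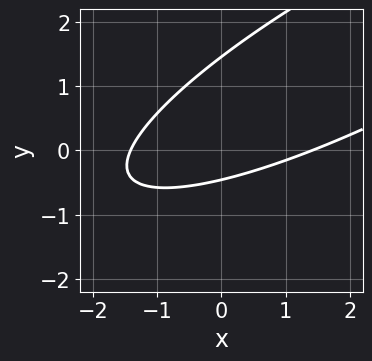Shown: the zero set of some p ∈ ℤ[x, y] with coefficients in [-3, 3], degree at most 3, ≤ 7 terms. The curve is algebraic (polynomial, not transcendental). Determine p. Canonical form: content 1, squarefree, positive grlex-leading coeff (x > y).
x^2 - 3*x*y + 3*y^2 - 3*y - 2

(a) deg p = 2. The shape is more complex than any degree-1 curve.
(b) Matching integer coefficients to the picture gives p.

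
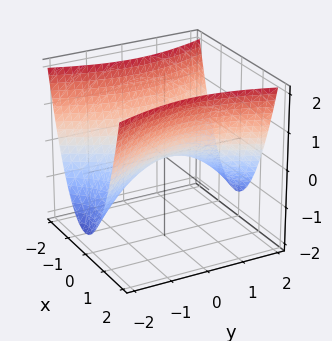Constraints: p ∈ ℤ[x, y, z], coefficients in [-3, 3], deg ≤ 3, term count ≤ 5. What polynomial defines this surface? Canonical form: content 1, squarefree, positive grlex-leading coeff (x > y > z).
3*x^2 - y^2 - 3*z

(a) Degree: a saddle surface; a quadric, so deg p = 2.
(b) Symmetries: it's symmetric under x → −x, forcing even powers of x; the y ↦ −y reflection is a symmetry, so y appears only in even powers.
(c) Against the integer gridlines: one x-axis crossing is at x = 0; it crosses the z-axis at the gridline z = 0; it crosses the y-axis at the gridline y = 0.
(d) These observations pin down the coefficients.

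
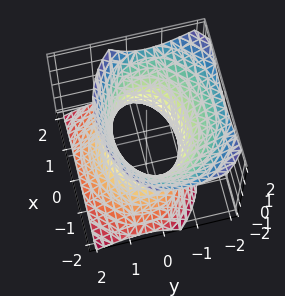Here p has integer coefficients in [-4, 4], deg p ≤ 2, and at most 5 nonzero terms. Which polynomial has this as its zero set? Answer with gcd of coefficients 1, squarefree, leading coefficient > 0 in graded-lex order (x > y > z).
2*x^2 + 3*y^2 + 2*y*z - 2*z^2 - 3

(a) The degree is 2 — no degree-1 surface has this shape.
(b) Checking where it meets the axes: it misses every integer gridline on the z-axis; the y-axis gridline crossings are at y ∈ {-1, 1}.
(c) These observations pin down the coefficients.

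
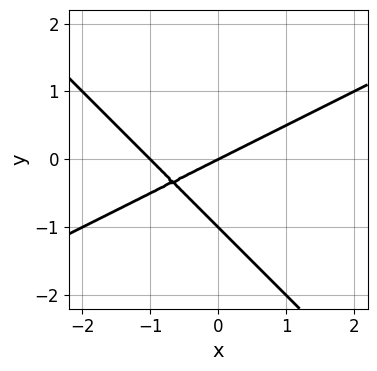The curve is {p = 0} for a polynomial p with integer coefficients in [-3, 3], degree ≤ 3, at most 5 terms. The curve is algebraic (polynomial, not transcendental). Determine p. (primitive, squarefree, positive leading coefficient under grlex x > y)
First, the degree is 2 — a generic line meets the curve in up to 2 points.
Then, checking where it meets the axes: among the integer gridlines, it crosses the x-axis at x ∈ {-1, 0}; among the integer gridlines, it crosses the y-axis at y ∈ {-1, 0}.
Finally, the integer polynomial consistent with all of this is the stated p.

x^2 - x*y - 2*y^2 + x - 2*y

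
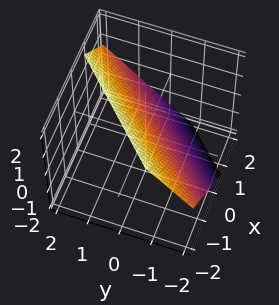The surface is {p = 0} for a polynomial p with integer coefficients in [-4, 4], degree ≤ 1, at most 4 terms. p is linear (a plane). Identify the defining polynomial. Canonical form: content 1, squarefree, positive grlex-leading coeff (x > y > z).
deg p = 1. The surface is flat (a plane).
Solving for integer coefficients yields p as stated.

3*x - 3*y + 3*z - 2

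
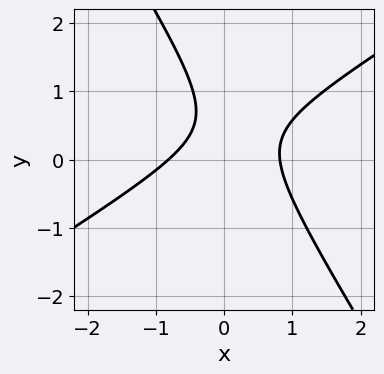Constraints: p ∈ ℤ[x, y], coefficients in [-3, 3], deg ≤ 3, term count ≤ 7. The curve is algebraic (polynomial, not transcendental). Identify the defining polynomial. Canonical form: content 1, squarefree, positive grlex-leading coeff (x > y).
3*x^2 - 3*x*y - 3*y^2 + 3*y - 2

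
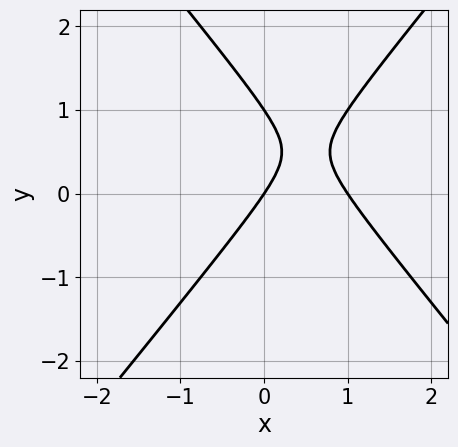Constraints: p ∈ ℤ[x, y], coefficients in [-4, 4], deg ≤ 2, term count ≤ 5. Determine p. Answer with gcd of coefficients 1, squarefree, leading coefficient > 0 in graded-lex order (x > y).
(a) deg p = 2.
(b) Checking where it meets the axes: among the integer gridlines, it crosses the x-axis at x ∈ {0, 1}; among the integer gridlines, it crosses the y-axis at y ∈ {0, 1}.
(c) Matching integer coefficients to the picture gives p.

3*x^2 - 2*y^2 - 3*x + 2*y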